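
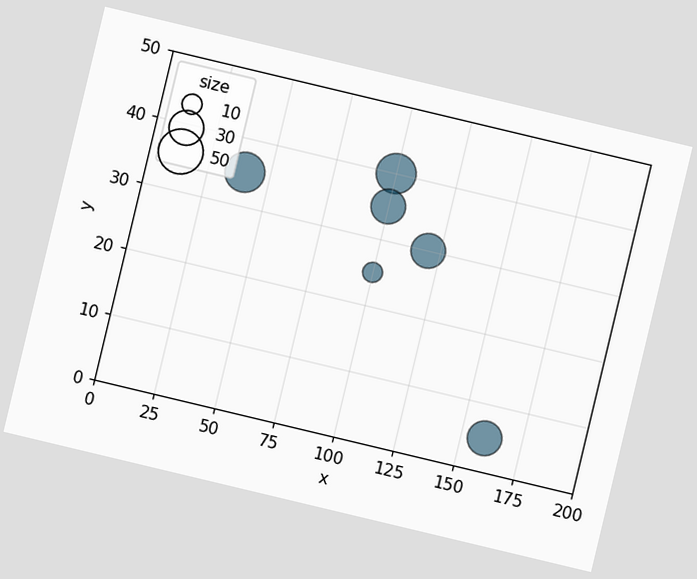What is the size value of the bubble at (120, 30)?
30

The chart is tilted about 13° clockwise. Matching the bubble at (120, 30) against the size legend gives 30.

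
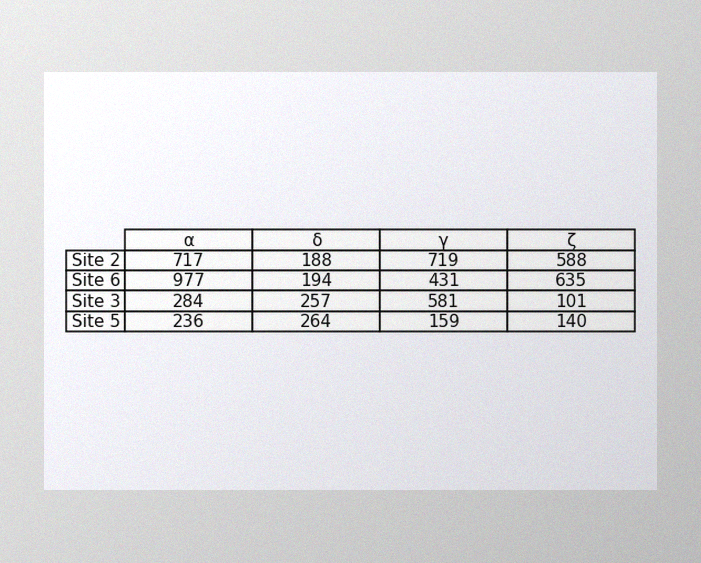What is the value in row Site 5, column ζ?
140

The image has some photo noise and uneven lighting. The (Site 5, ζ) cell reads 140.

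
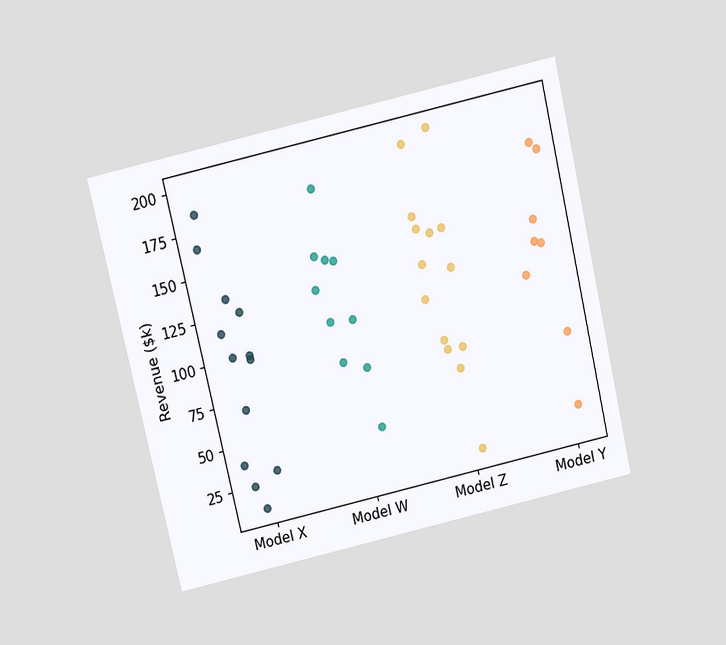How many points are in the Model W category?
10

The chart is tilted about 13° counter-clockwise and viewed slightly from above. Counting the markers in the Model W column gives 10.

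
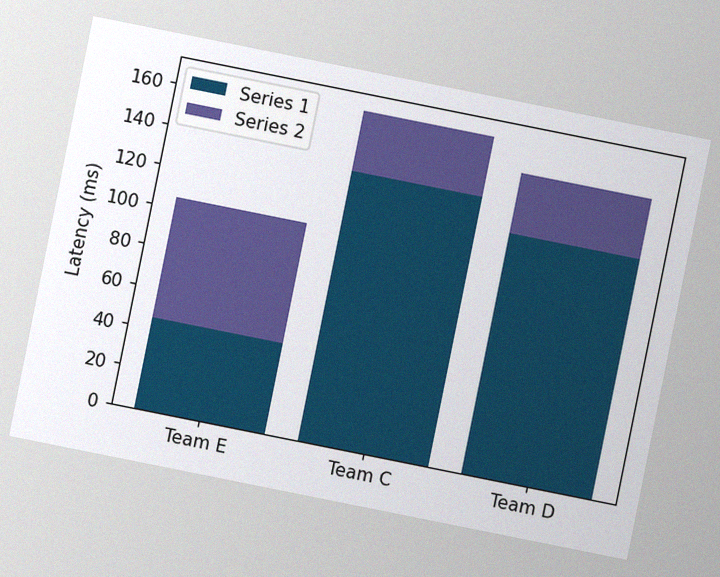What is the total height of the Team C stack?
The chart is tilted about 11° clockwise, with some photo noise. The Team C stack's top reaches 165ms on the y-axis.

165ms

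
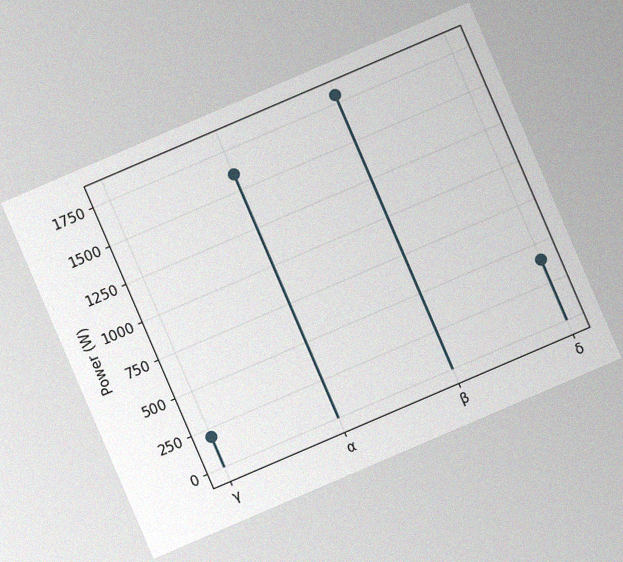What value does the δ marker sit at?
The chart is tilted about 23° counter-clockwise, with some photo noise. The δ marker sits at 400W.

400W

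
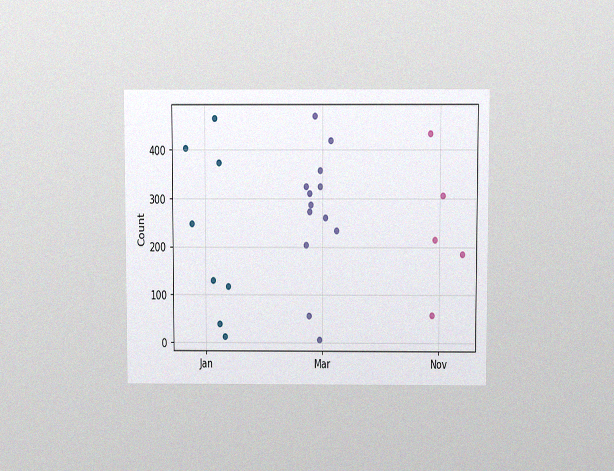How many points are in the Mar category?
The chart is viewed slightly from above, with some photo noise. Counting the markers in the Mar column gives 13.

13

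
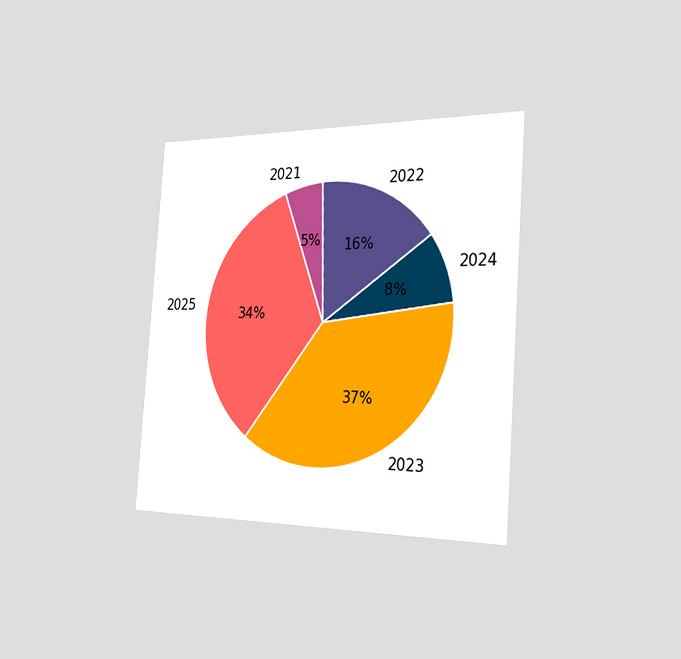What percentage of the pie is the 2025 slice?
The chart is tilted about 4° clockwise and viewed slightly from the right. The 2025 slice takes up 34% of the pie.

34%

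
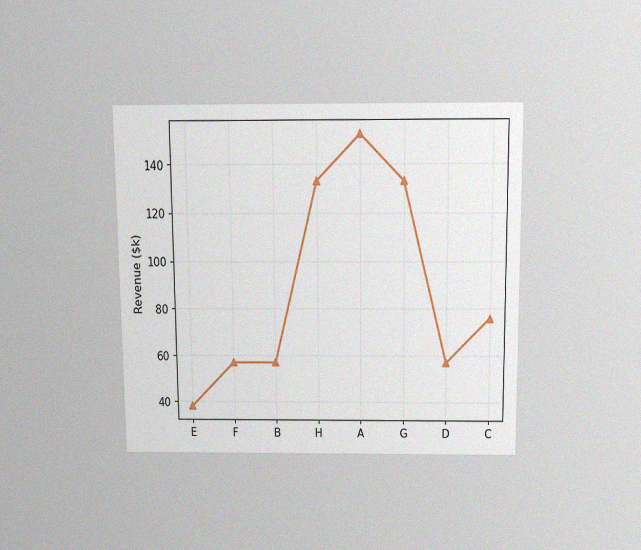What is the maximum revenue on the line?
The chart is viewed slightly from above, with some photo noise. The highest point is at A, and reading across to the y-axis gives $152k.

$152k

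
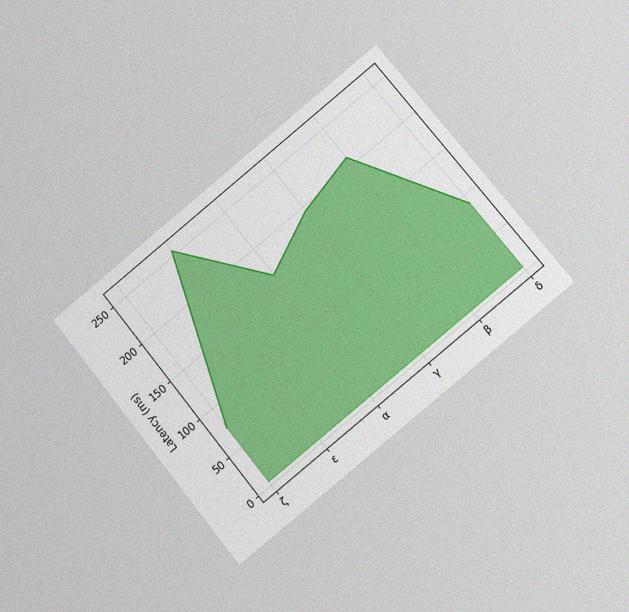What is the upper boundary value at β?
210ms

The chart is tilted about 39° counter-clockwise and viewed at a slight angle, with some photo noise. At β the upper boundary is at 210ms.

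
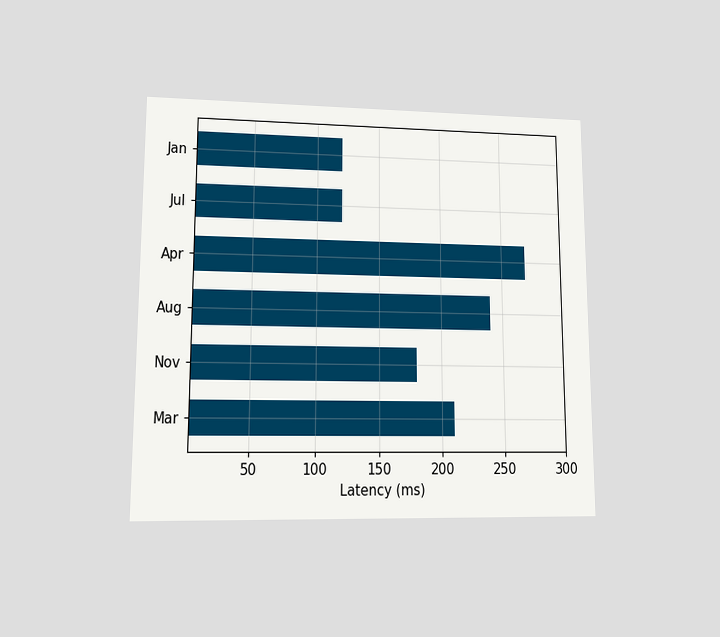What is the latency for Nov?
The chart is viewed at a slight angle. Reading along the chart's x-axis, the Nov bar reaches 180ms.

180ms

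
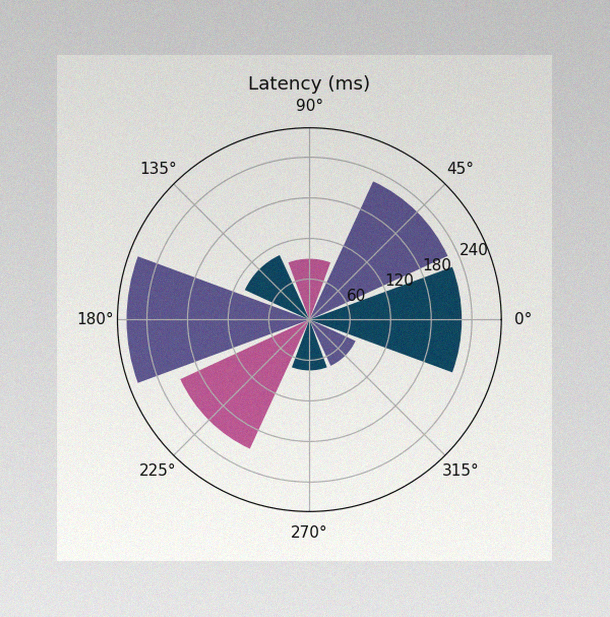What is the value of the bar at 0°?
225ms

The image has some photo noise and uneven lighting. The bar at 0° reaches 225ms on the radial axis.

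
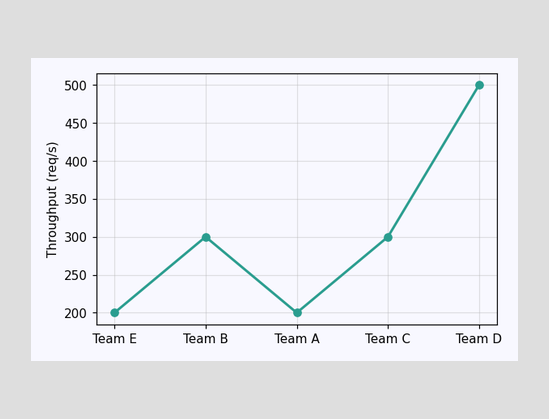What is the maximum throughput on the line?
500req/s

The highest point is at Team D, and reading across to the y-axis gives 500req/s.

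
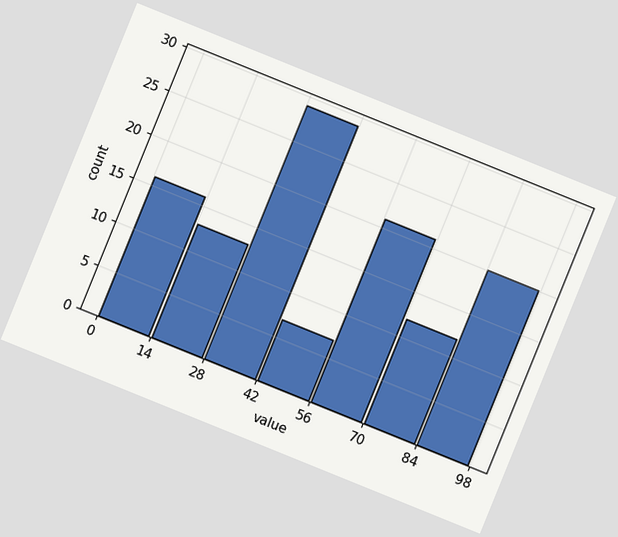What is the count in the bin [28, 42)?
29

The chart is tilted about 22° clockwise. The [28, 42) bin has height 29.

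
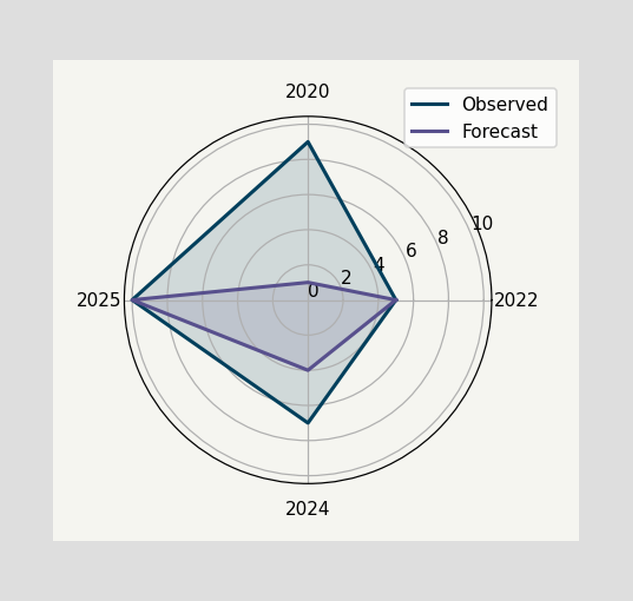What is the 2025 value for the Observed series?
10

On the 2025 axis, Observed reaches 10.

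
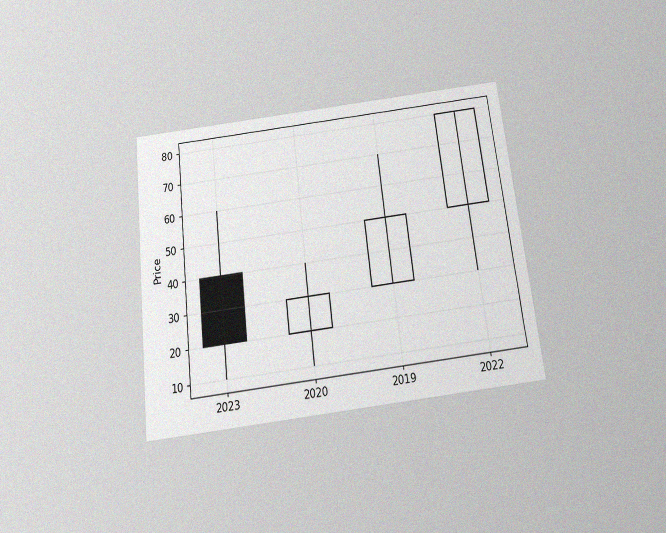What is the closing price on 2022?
80

The chart is tilted about 7° counter-clockwise and viewed slightly from below, with some photo noise. The 2022 candle closes at 80.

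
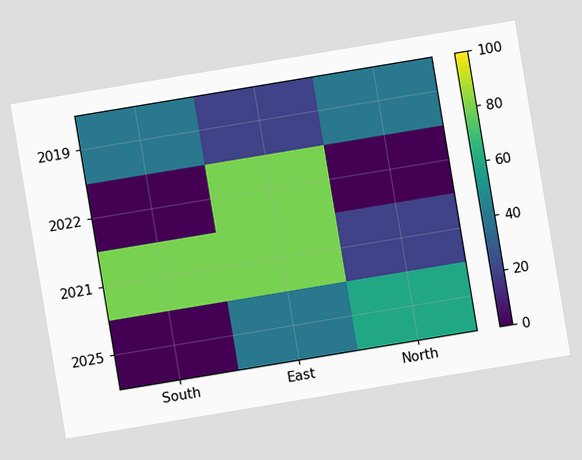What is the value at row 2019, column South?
The chart is tilted about 9° counter-clockwise. Matching cell (2019, South) against the colorbar gives 40.

40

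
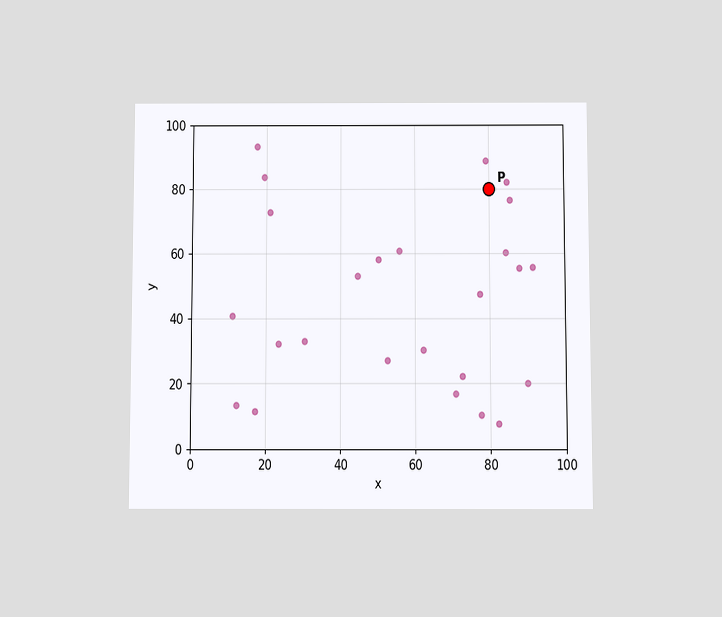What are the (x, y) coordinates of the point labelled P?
(80, 80)

The chart is viewed slightly from below. Following the gridlines from P to each axis, P sits at (80, 80).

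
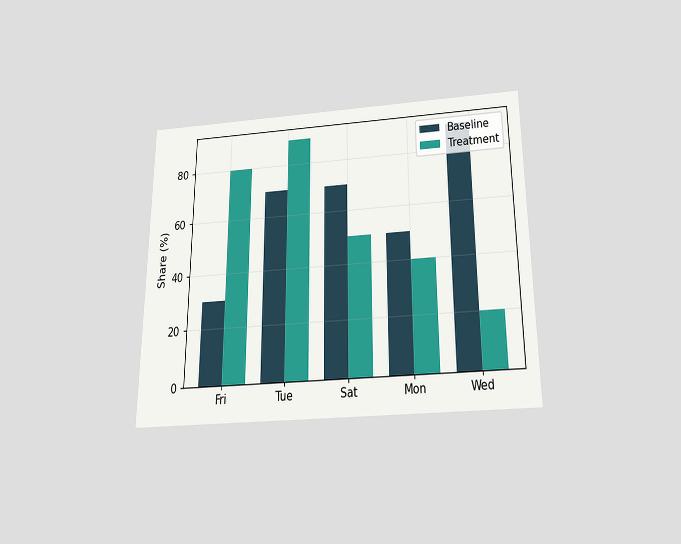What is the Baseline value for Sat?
70%

The chart is viewed slightly from below. The Baseline bar at Sat reaches 70% on the y-axis.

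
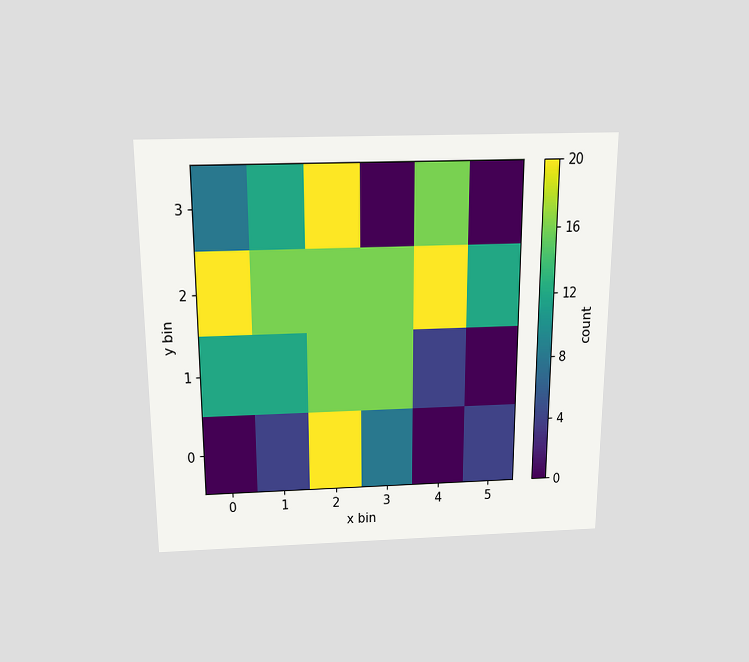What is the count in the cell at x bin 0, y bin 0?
0

The chart is viewed slightly from above. Matching the cell (0, 0) against the colorbar gives 0.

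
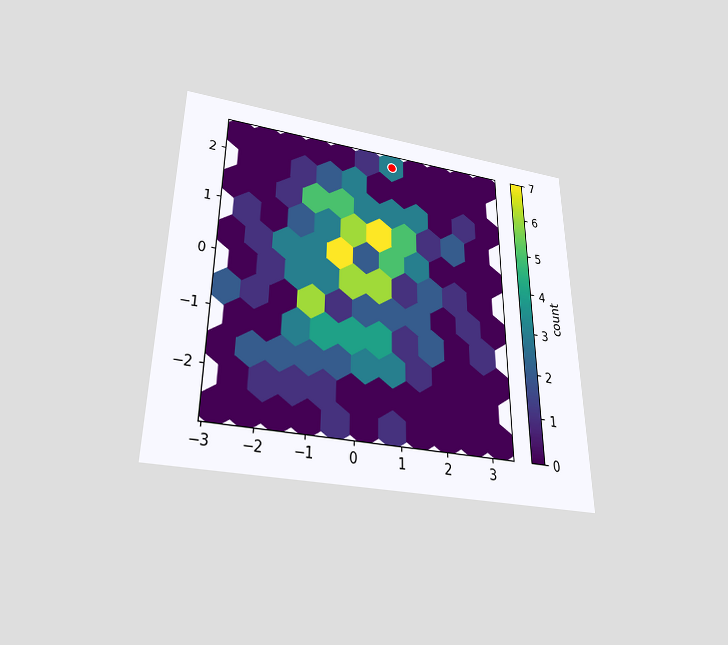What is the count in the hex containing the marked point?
3

The chart is viewed slightly from below. The marked hex reads 3 on the colorbar.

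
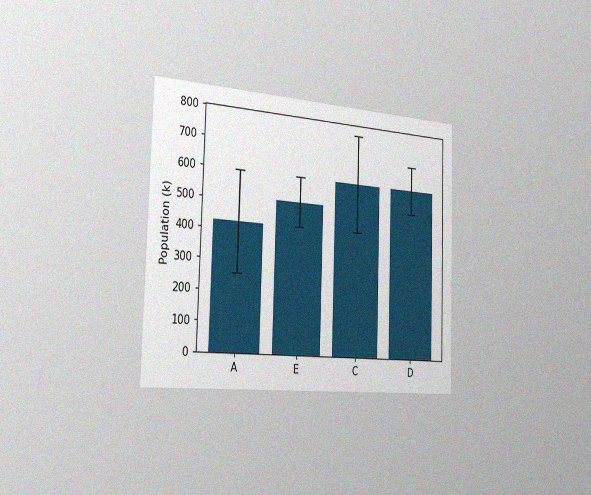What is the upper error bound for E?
The chart is viewed slightly from the left, with some photo noise. The E bar's upper whisker reaches 595k.

595k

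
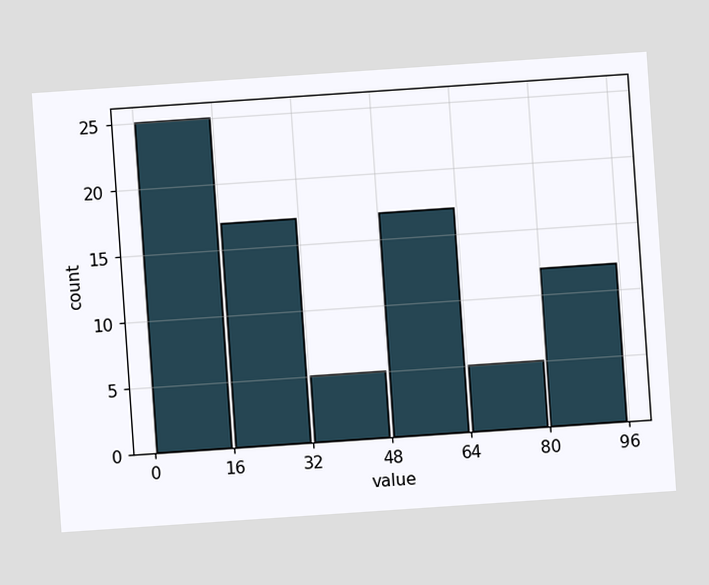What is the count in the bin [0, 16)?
25

The chart is tilted about 4° counter-clockwise. The [0, 16) bin has height 25.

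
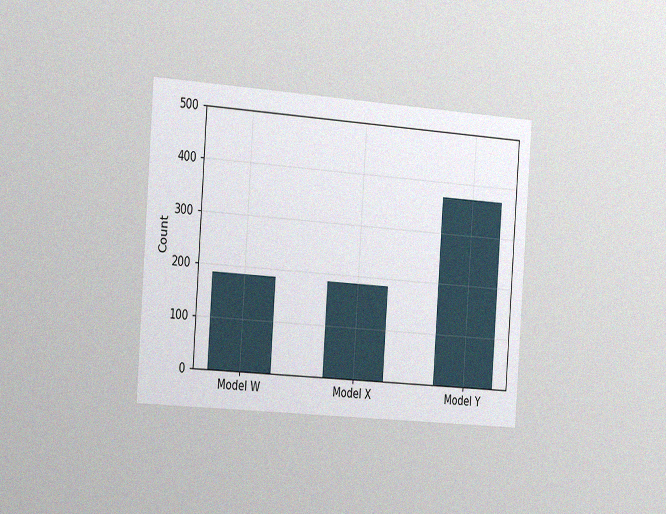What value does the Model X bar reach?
186

The chart is tilted about 4° clockwise and viewed slightly from the left, with some photo noise. Reading along the chart's y-axis, the Model X bar reaches 186.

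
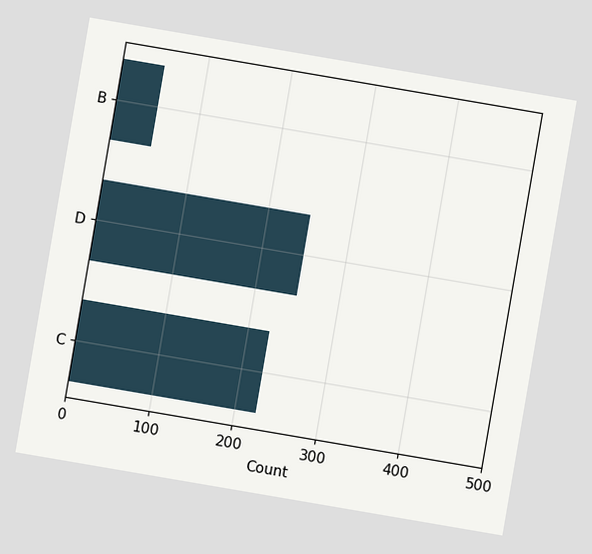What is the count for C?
The chart is tilted about 10° clockwise. Reading along the chart's x-axis, the C bar reaches 225.

225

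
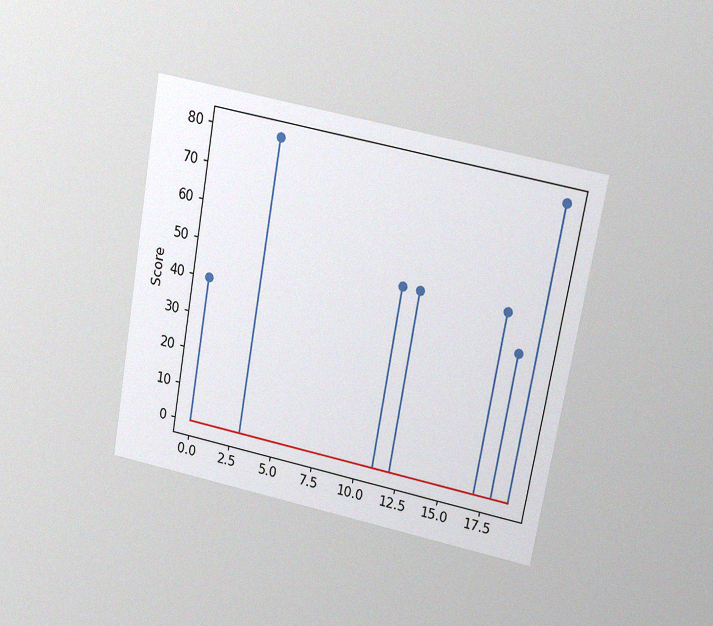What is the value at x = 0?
The chart is tilted about 10° clockwise and viewed slightly from above, with some photo noise. The stem at x=0 reaches 40.

40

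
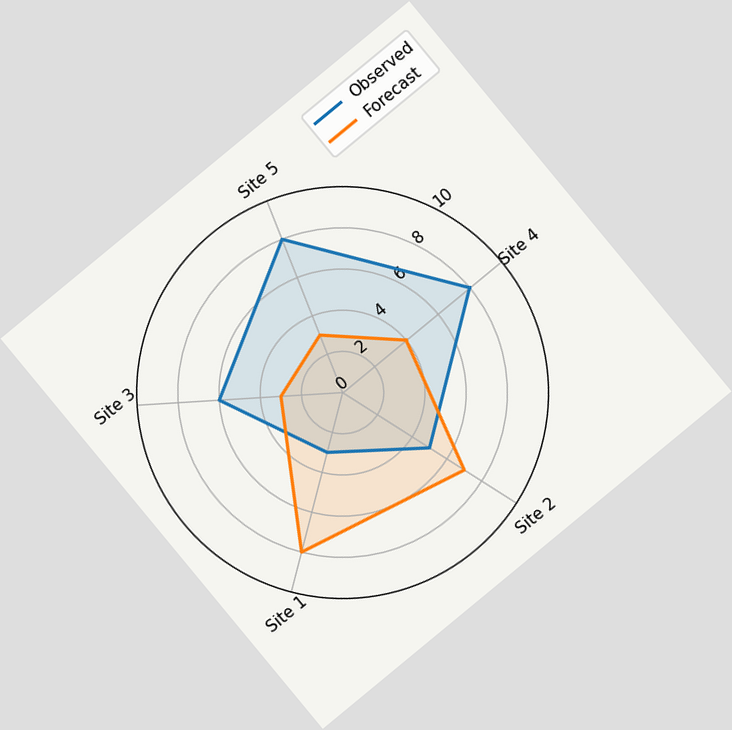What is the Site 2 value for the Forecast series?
7

The chart is tilted about 40° counter-clockwise. On the Site 2 axis, Forecast reaches 7.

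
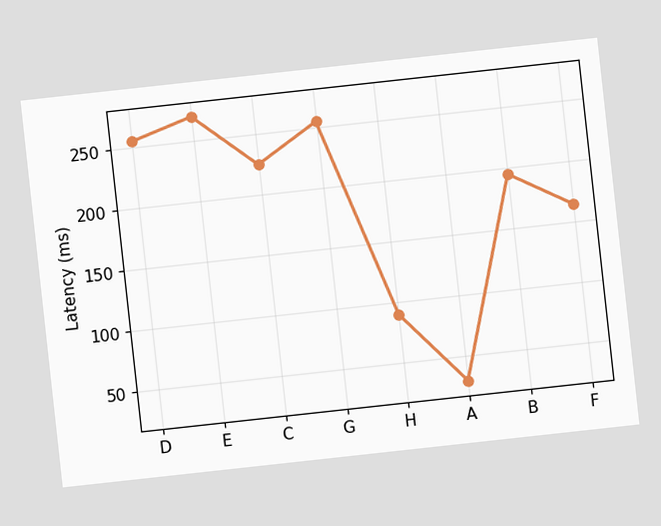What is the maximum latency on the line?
The chart is tilted about 6° counter-clockwise. The highest point is at E, and reading across to the y-axis gives 270ms.

270ms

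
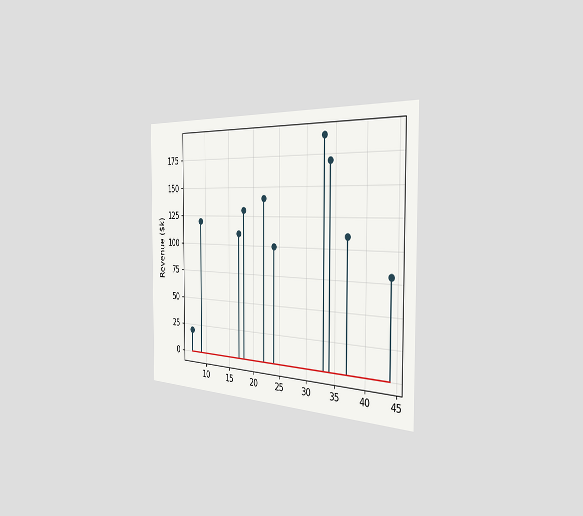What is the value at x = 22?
$140k

The chart is viewed slightly from the right. The stem at x=22 reaches $140k.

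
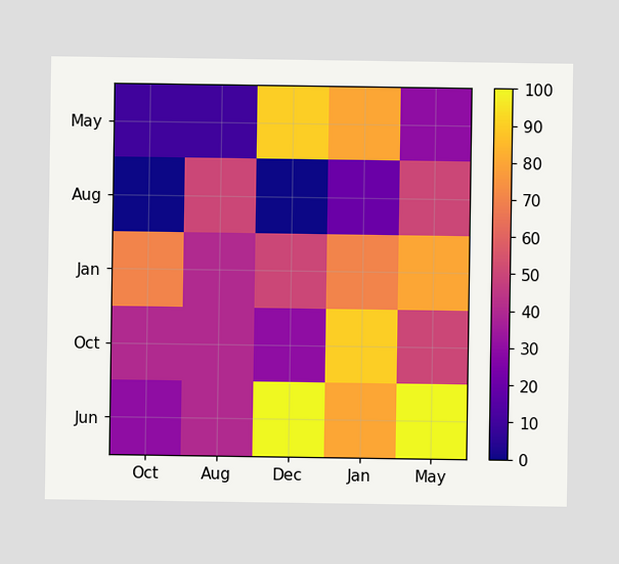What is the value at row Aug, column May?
50

Matching cell (Aug, May) against the colorbar gives 50.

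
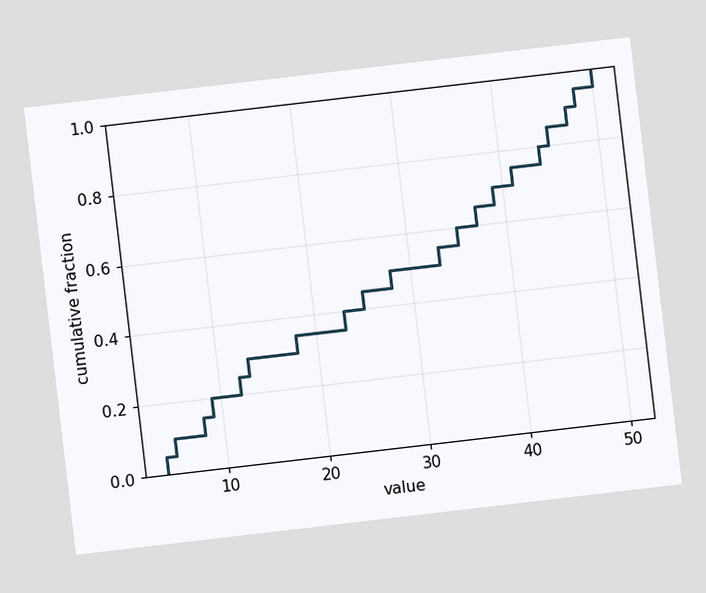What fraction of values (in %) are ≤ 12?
The chart is tilted about 7° counter-clockwise. At x=12 the ECDF step is at 25%.

25%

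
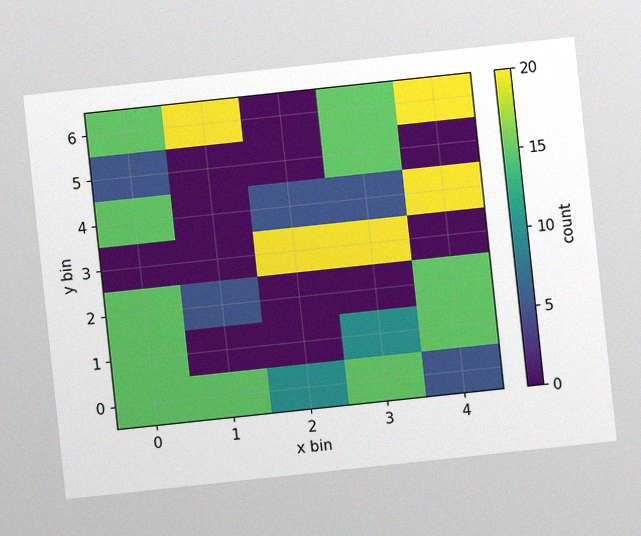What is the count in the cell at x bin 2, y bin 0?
The chart is tilted about 6° counter-clockwise, with some photo noise. Matching the cell (2, 0) against the colorbar gives 10.

10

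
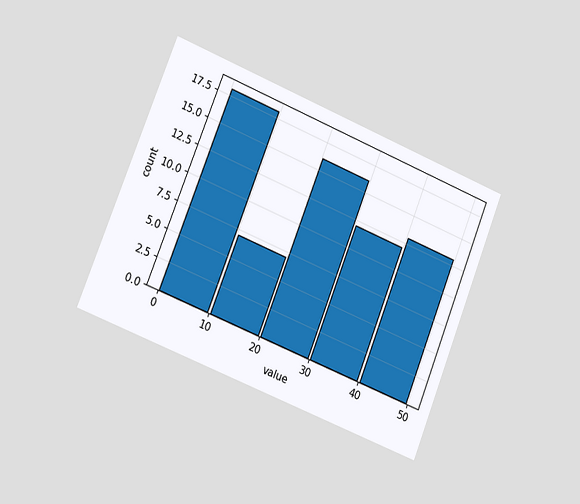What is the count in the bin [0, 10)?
18

The chart is tilted about 22° clockwise and viewed slightly from the left. The [0, 10) bin has height 18.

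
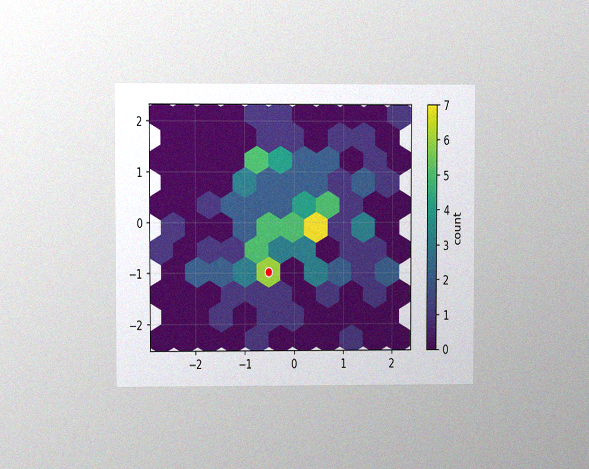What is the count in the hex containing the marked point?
The chart is viewed at a slight angle, with some photo noise. The marked hex reads 6 on the colorbar.

6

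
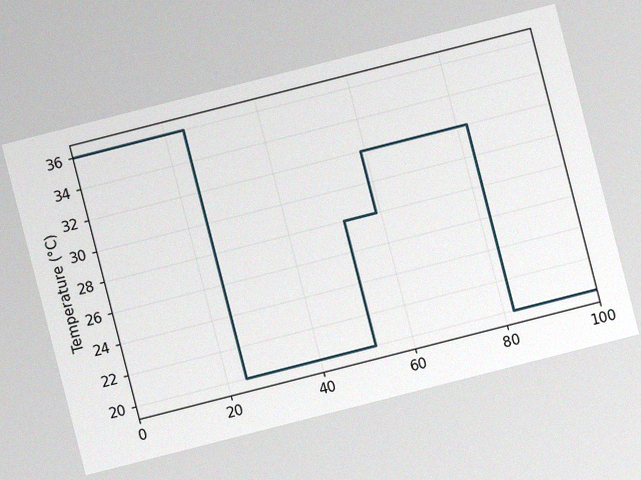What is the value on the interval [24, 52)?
The chart is tilted about 14° counter-clockwise, with some photo noise. On [24, 52) the step sits at 20°C.

20°C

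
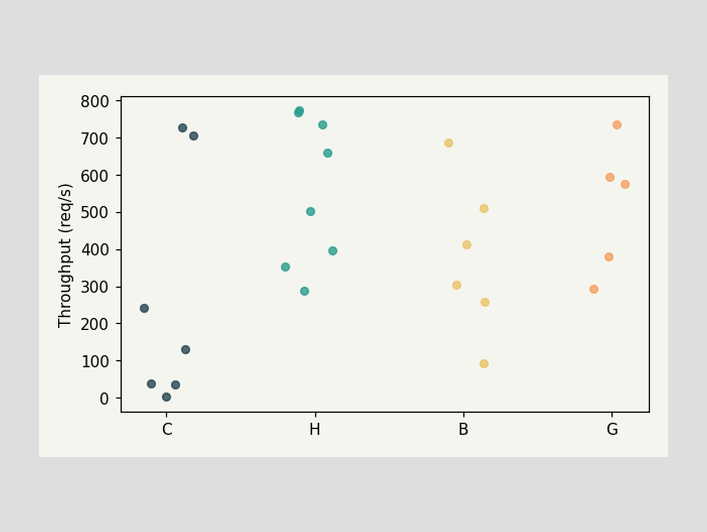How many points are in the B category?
Counting the markers in the B column gives 6.

6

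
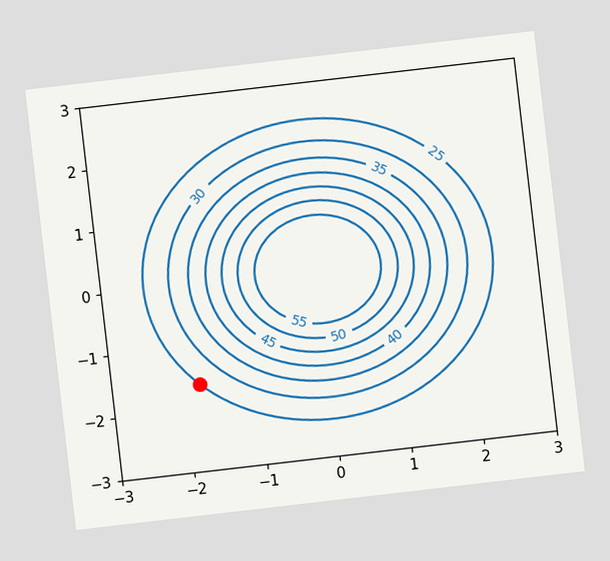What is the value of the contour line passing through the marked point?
25

The chart is tilted about 7° counter-clockwise. The marked point sits on the contour labelled 25.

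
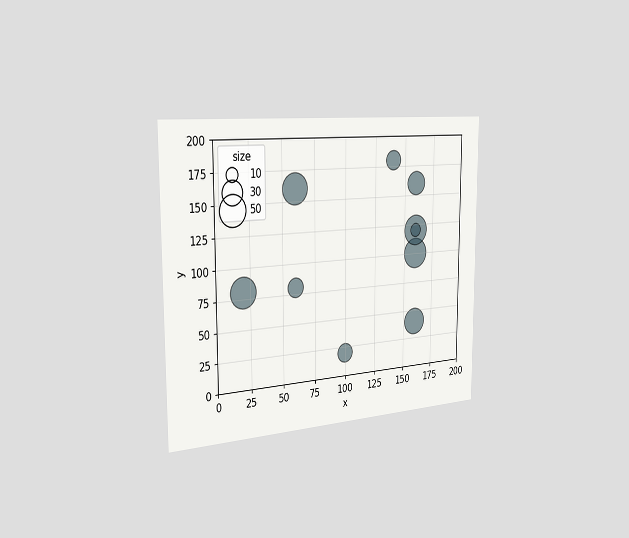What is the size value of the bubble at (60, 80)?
The chart is viewed slightly from the left. Matching the bubble at (60, 80) against the size legend gives 20.

20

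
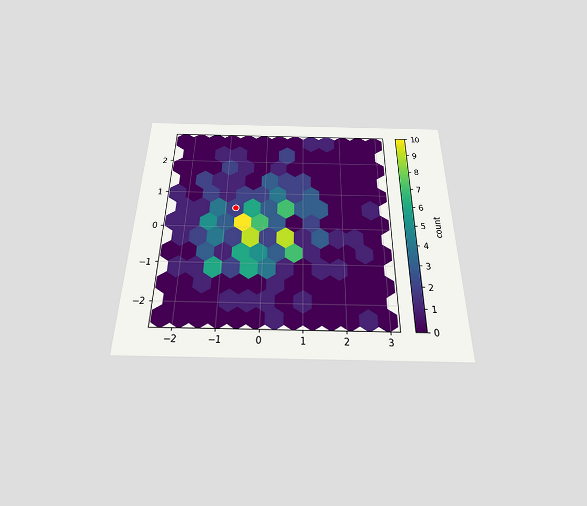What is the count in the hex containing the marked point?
The chart is viewed slightly from below. The marked hex reads 2 on the colorbar.

2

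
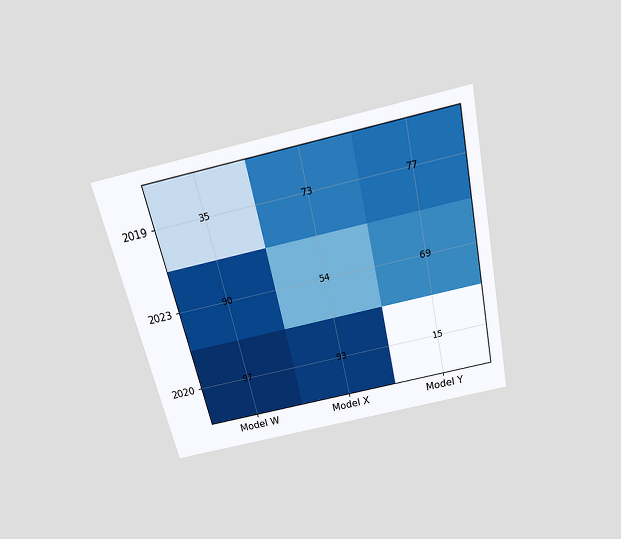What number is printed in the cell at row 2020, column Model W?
The chart is tilted about 13° counter-clockwise and viewed slightly from above. The (2020, Model W) cell reads 97.

97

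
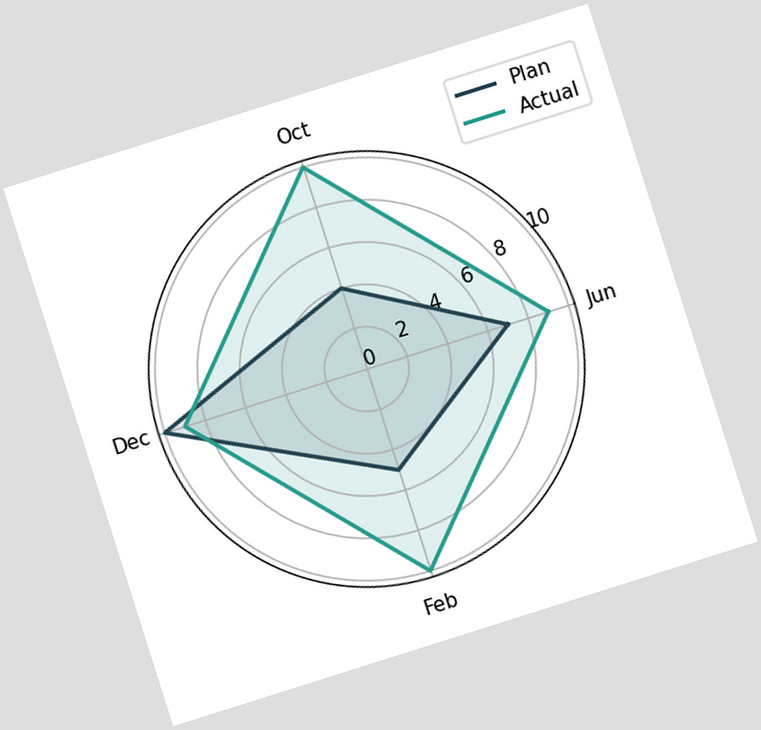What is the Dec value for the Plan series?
The chart is tilted about 18° counter-clockwise. On the Dec axis, Plan reaches 10.

10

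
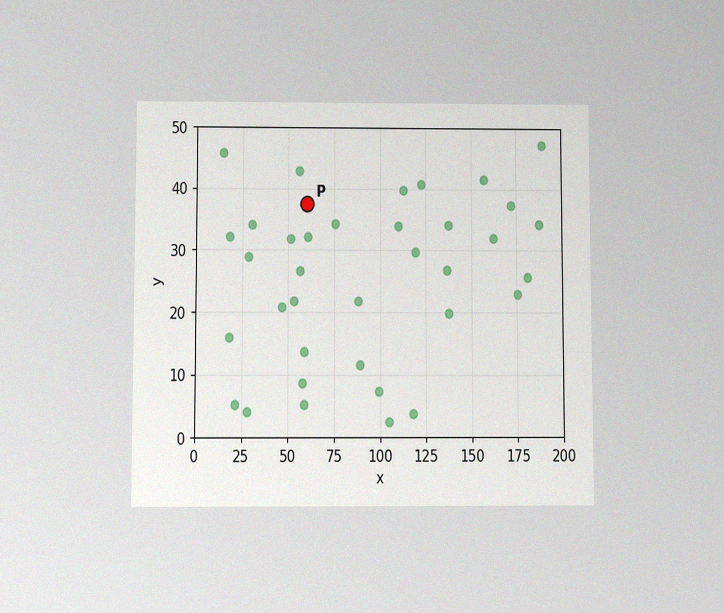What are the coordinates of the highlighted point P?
(60, 37.5)

The chart is viewed at a slight angle, with some photo noise. Following the gridlines from P to each axis, P sits at (60, 37.5).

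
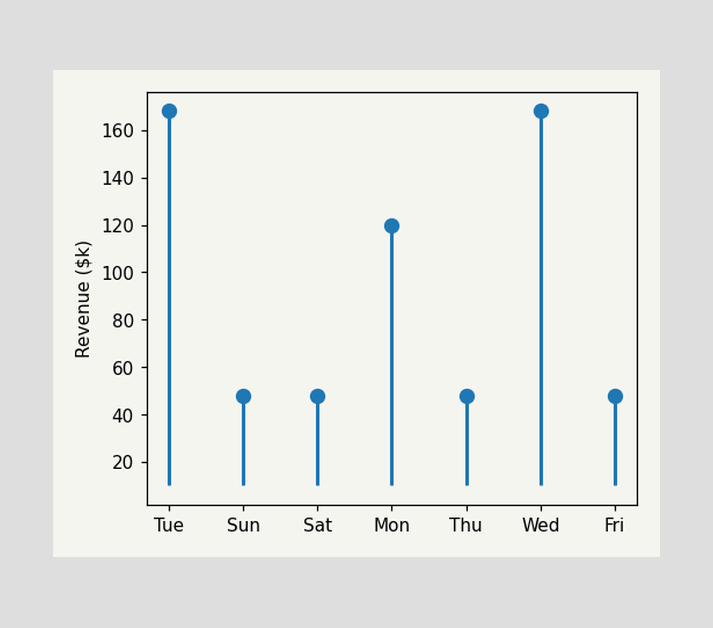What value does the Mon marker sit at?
$120k

The Mon marker sits at $120k.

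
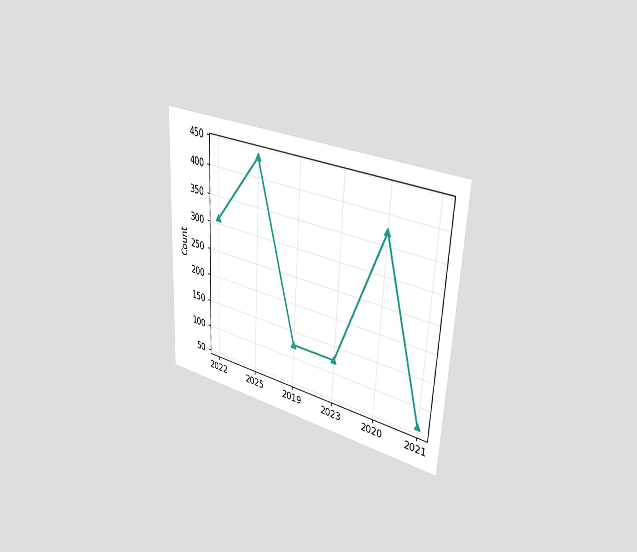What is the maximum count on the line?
434

The chart is tilted about 3° clockwise and viewed slightly from the right. The highest point is at 2025, and reading across to the y-axis gives 434.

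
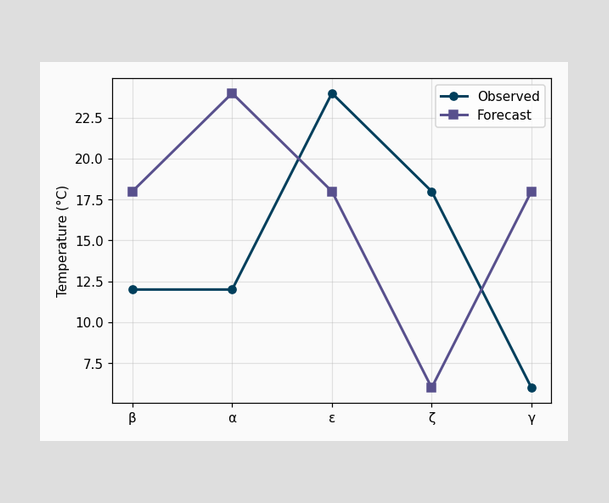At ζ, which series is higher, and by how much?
At ζ, Observed sits above the other line by 12°C.

Observed, by 12°C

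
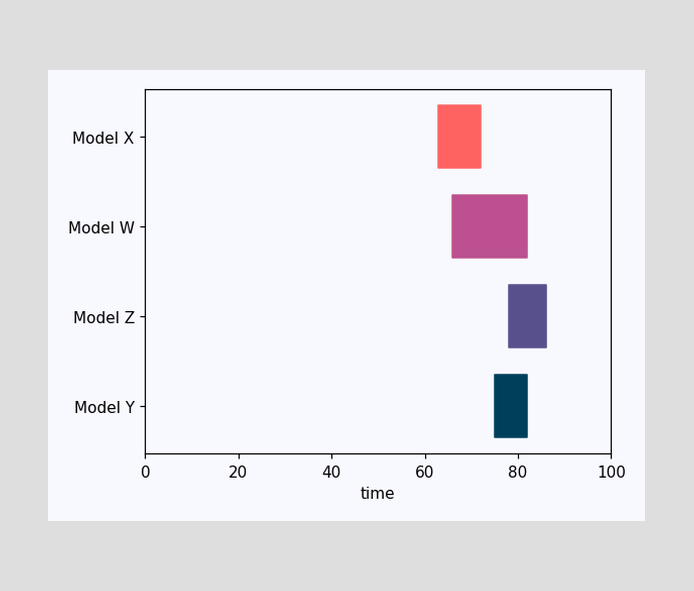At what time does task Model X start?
The Model X bar begins at t=63.

63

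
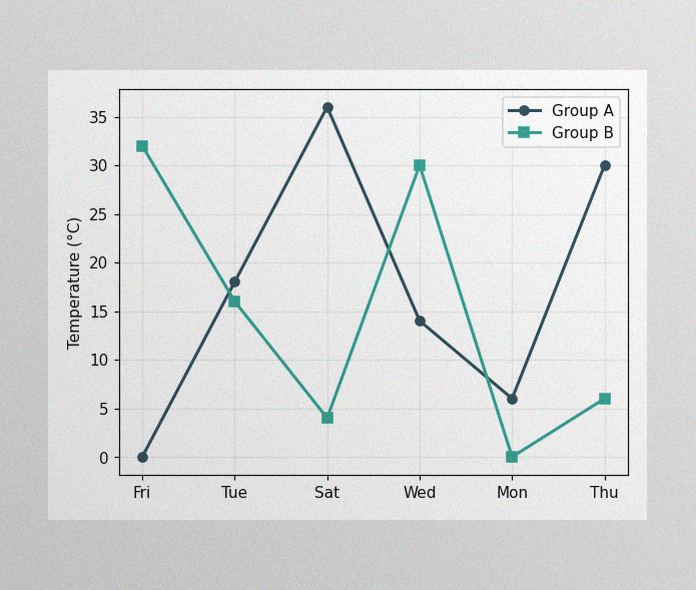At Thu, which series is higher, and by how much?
The image has some photo noise and uneven lighting. At Thu, Group A sits above the other line by 24°C.

Group A, by 24°C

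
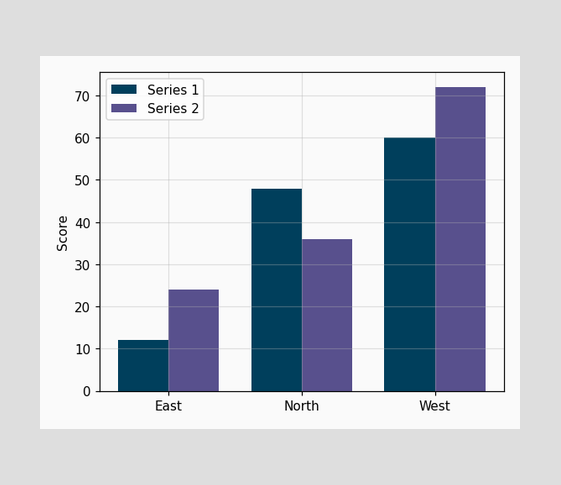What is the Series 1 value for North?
48

The Series 1 bar at North reaches 48 on the y-axis.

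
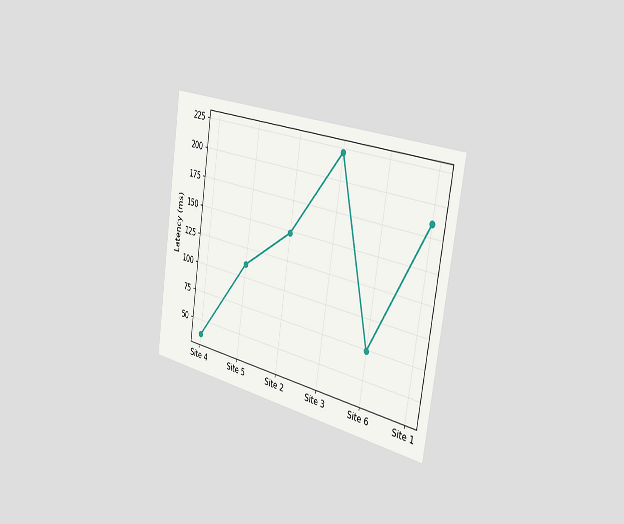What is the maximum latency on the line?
The chart is tilted about 9° clockwise and viewed slightly from the right. The highest point is at Site 3, and reading across to the y-axis gives 222ms.

222ms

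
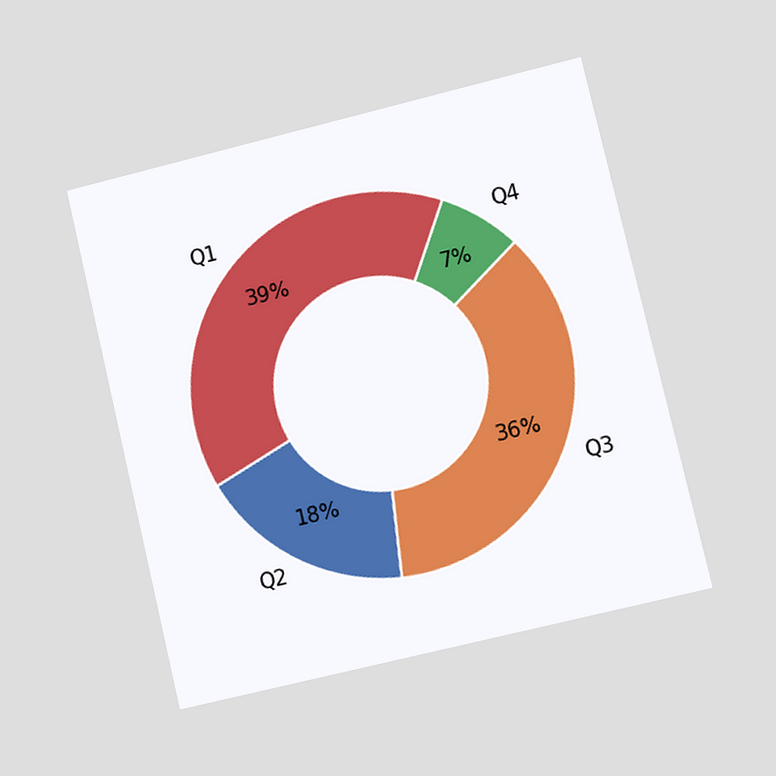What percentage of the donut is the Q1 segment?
The chart is tilted about 13° counter-clockwise and viewed slightly from the right. The Q1 segment takes up 39% of the ring.

39%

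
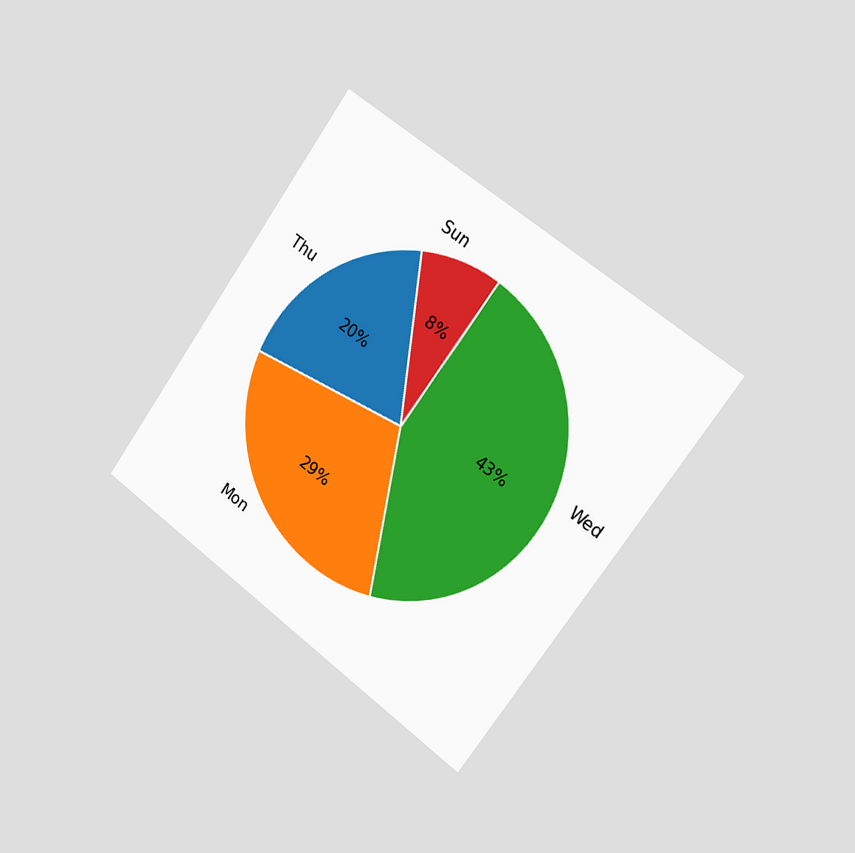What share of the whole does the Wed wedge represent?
43%

The chart is tilted about 36° clockwise and viewed slightly from the right. The Wed slice takes up 43% of the pie.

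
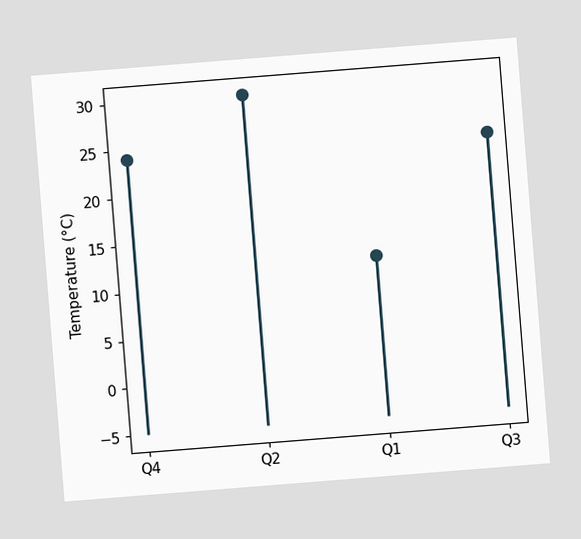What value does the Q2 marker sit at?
The chart is tilted about 5° counter-clockwise. The Q2 marker sits at 30°C.

30°C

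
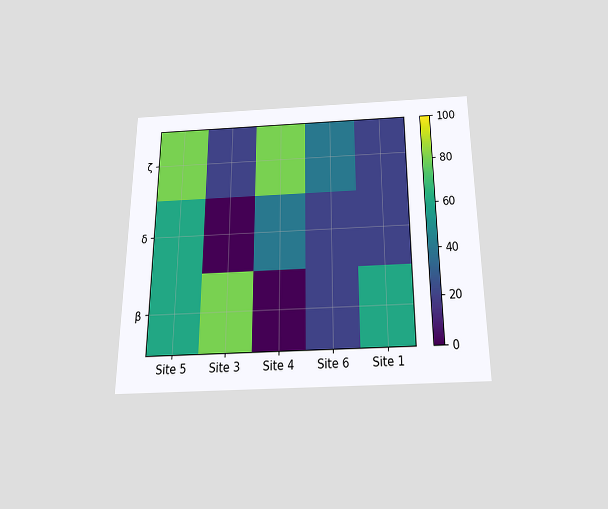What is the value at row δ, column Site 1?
20

The chart is viewed slightly from below. Matching cell (δ, Site 1) against the colorbar gives 20.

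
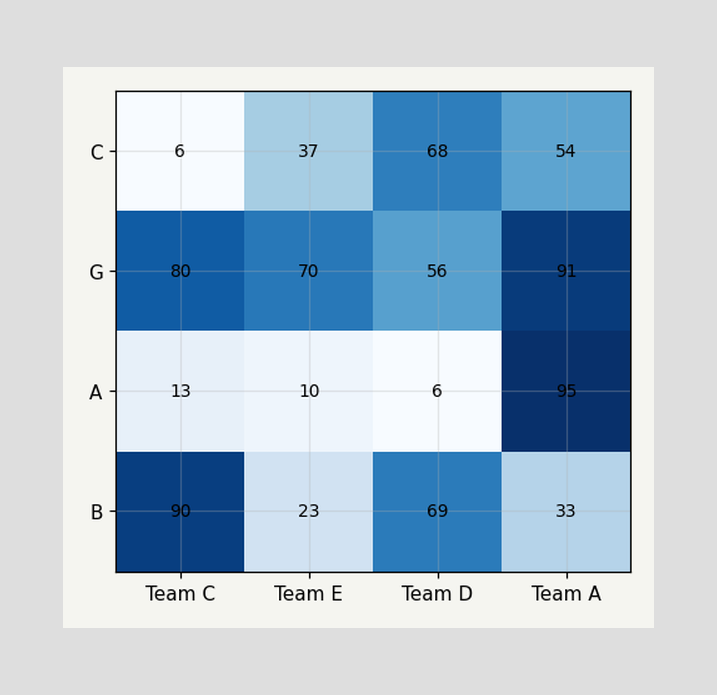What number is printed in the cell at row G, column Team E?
The (G, Team E) cell reads 70.

70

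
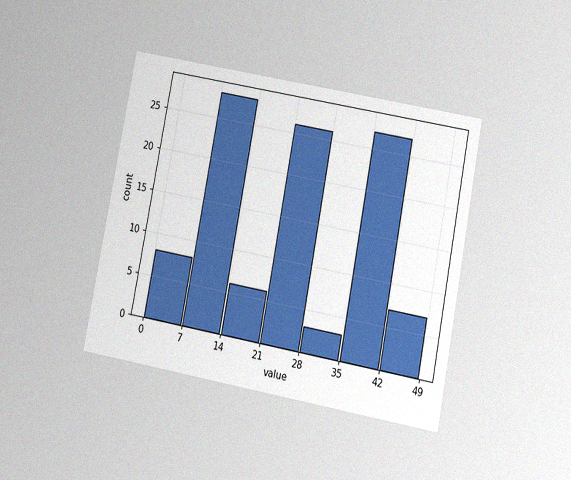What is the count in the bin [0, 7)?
8

The chart is tilted about 11° clockwise and viewed at a slight angle, with some photo noise. The [0, 7) bin has height 8.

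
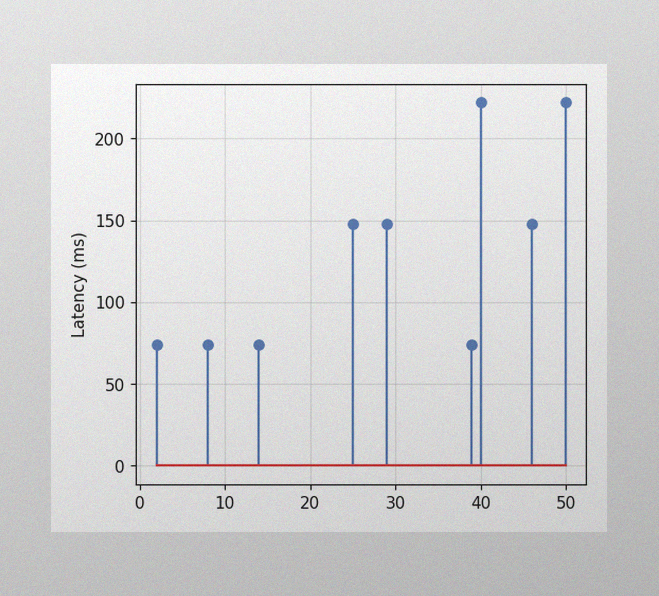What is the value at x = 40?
The image has some photo noise and uneven lighting. The stem at x=40 reaches 222ms.

222ms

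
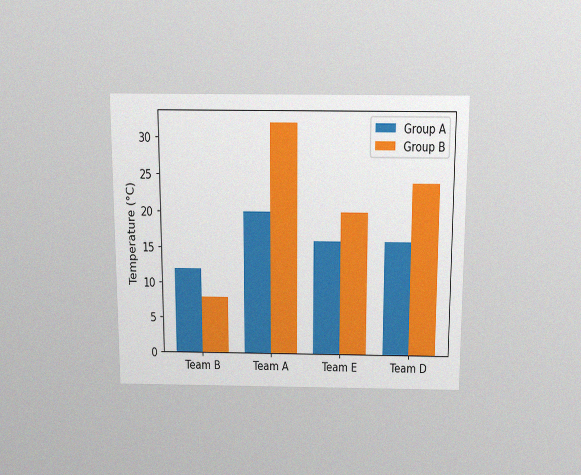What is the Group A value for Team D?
16°C

The chart is viewed slightly from above, with some photo noise. The Group A bar at Team D reaches 16°C on the y-axis.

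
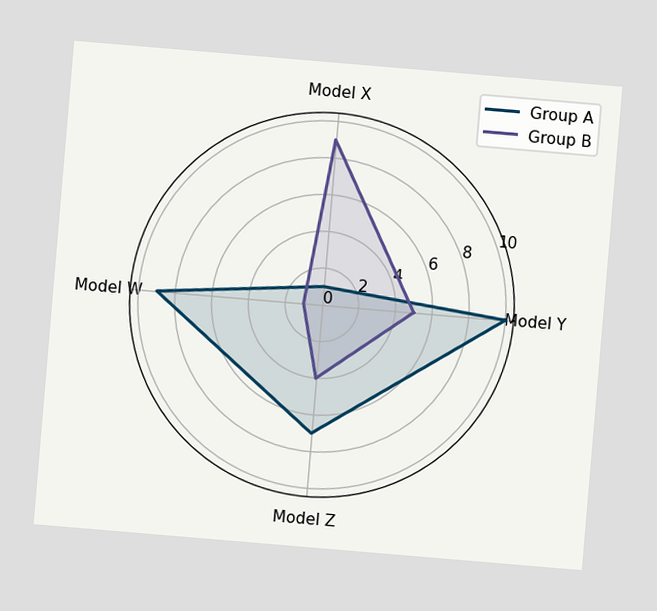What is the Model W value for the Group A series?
9

The chart is tilted about 5° clockwise. On the Model W axis, Group A reaches 9.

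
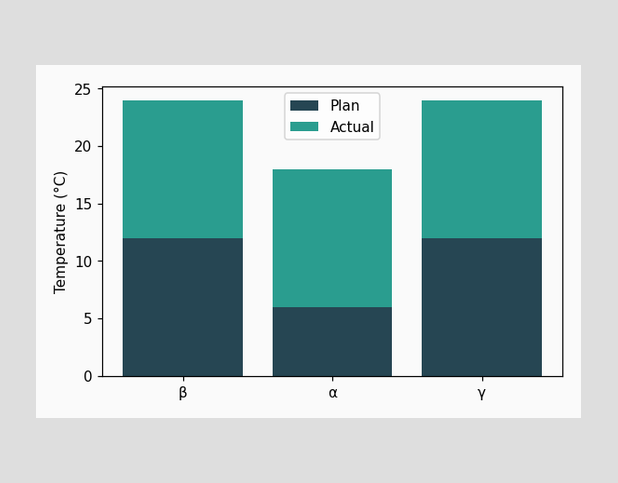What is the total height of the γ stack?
24°C

The γ stack's top reaches 24°C on the y-axis.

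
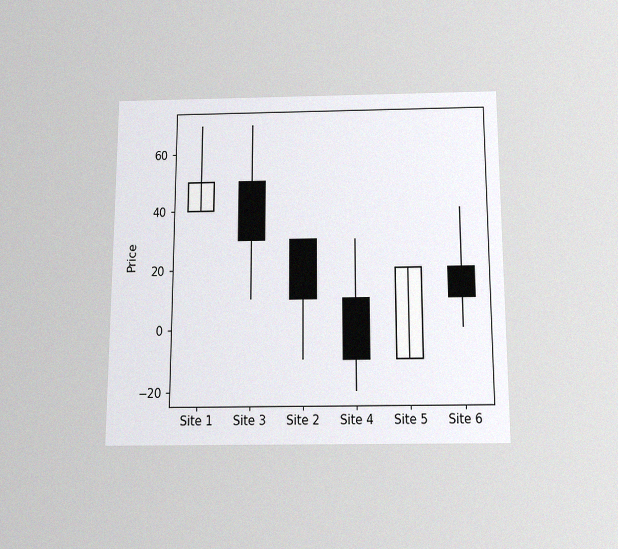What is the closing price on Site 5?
20

The chart is viewed slightly from below, with some photo noise. The Site 5 candle closes at 20.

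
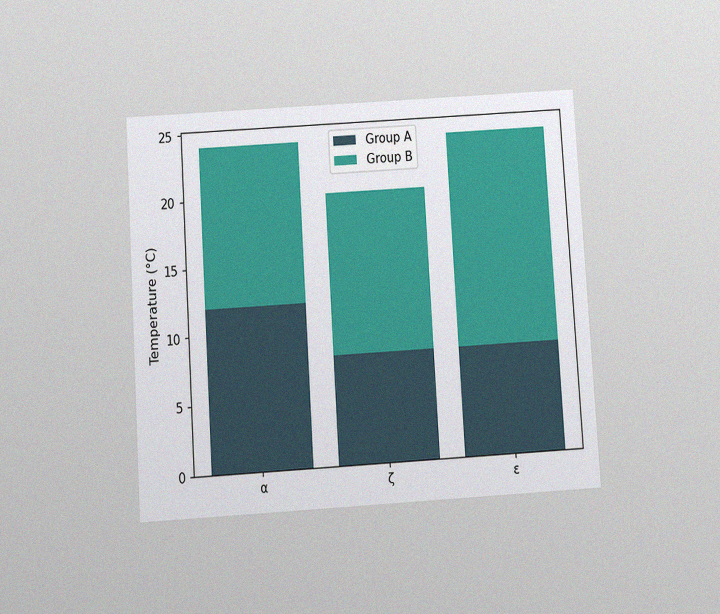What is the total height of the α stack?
24°C

The chart is tilted about 4° counter-clockwise and viewed slightly from below, with some photo noise. The α stack's top reaches 24°C on the y-axis.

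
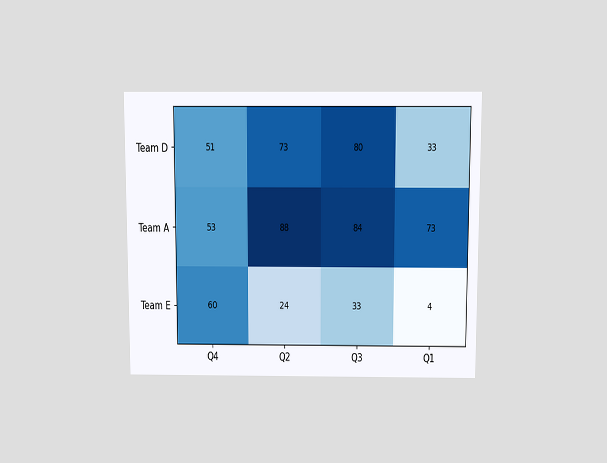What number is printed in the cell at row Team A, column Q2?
88

The chart is viewed slightly from above. The (Team A, Q2) cell reads 88.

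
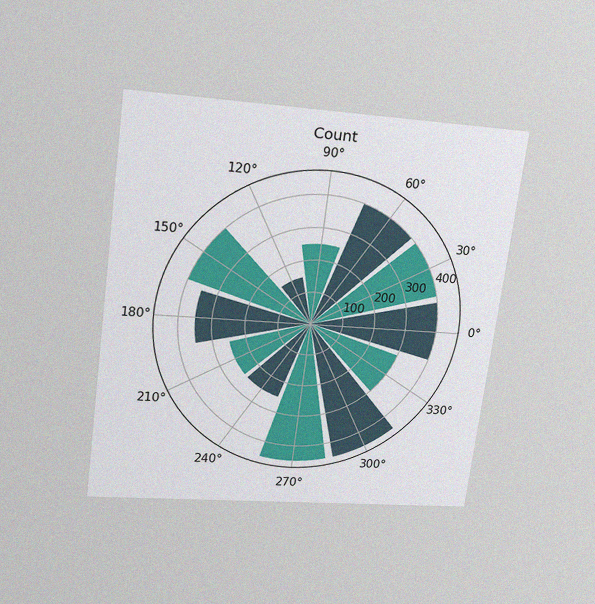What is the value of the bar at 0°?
The chart is tilted about 7° clockwise and viewed slightly from above, with some photo noise. The bar at 0° reaches 400 on the radial axis.

400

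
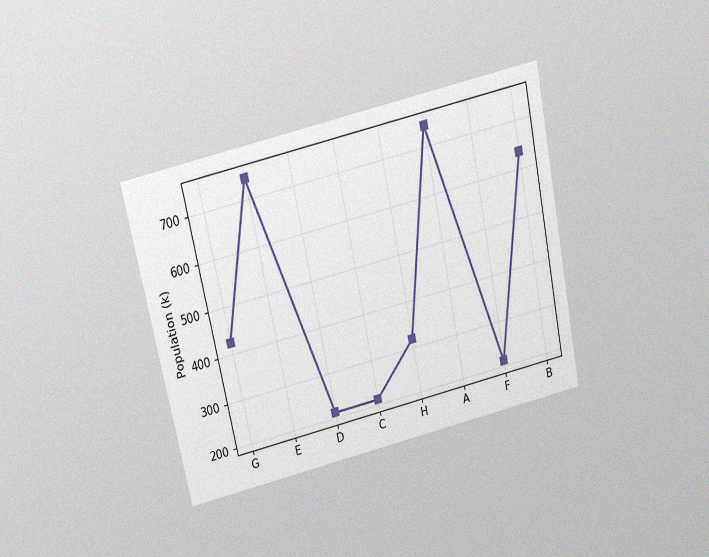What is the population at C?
The chart is tilted about 12° counter-clockwise and viewed slightly from above, with some photo noise. At C, the line is at 212k.

212k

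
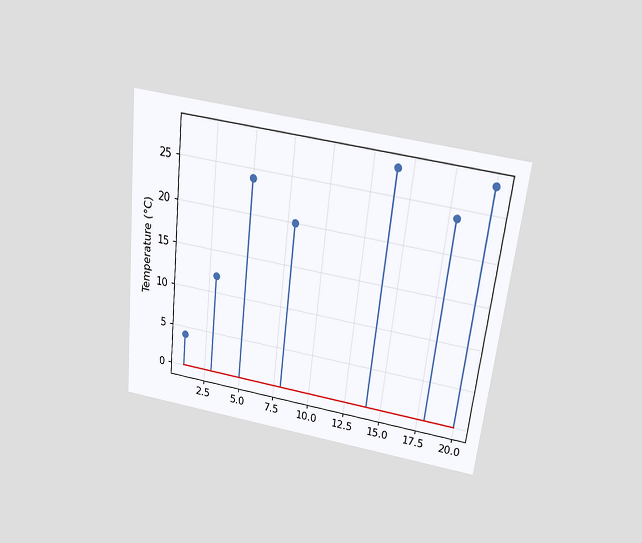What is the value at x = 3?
12°C

The chart is tilted about 6° clockwise and viewed slightly from above. The stem at x=3 reaches 12°C.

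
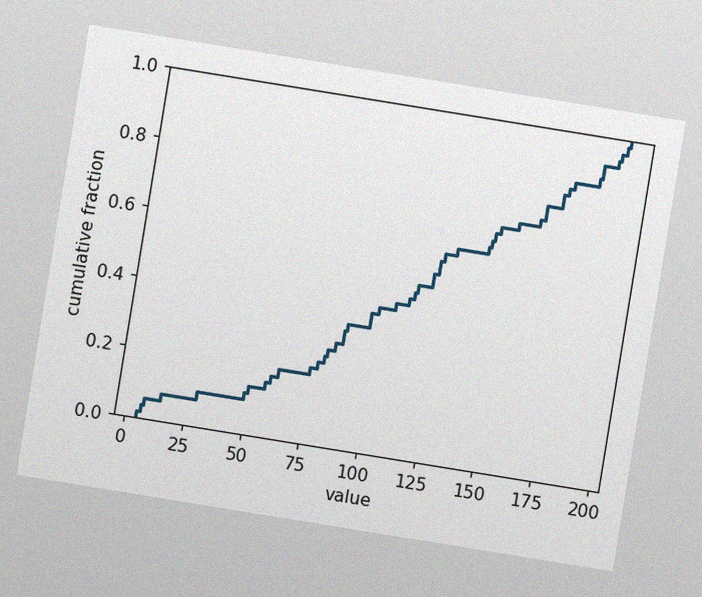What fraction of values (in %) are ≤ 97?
The chart is tilted about 9° clockwise, with some photo noise. At x=97 the ECDF step is at 40%.

40%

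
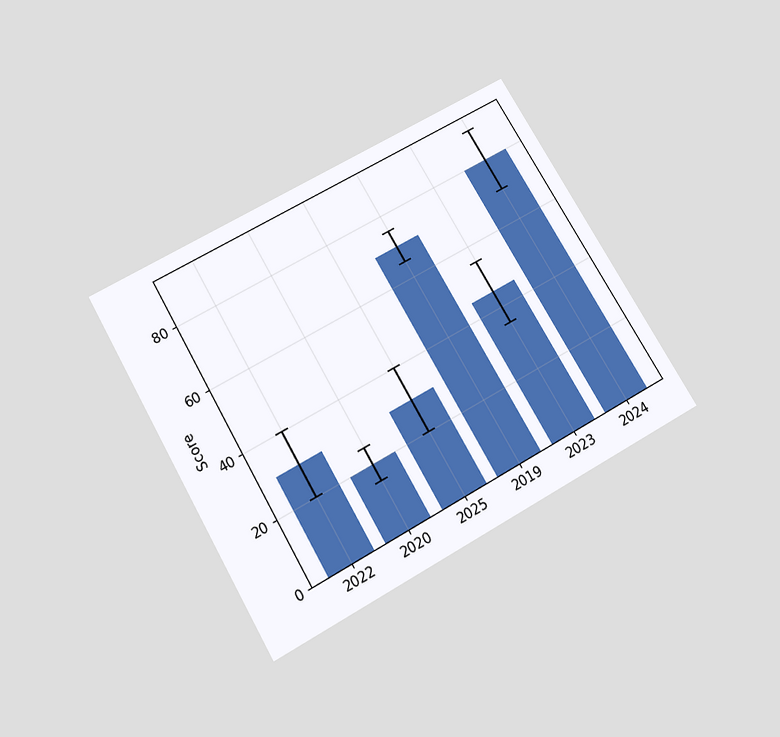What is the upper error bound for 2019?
75

The chart is tilted about 30° counter-clockwise and viewed slightly from below. The 2019 bar's upper whisker reaches 75.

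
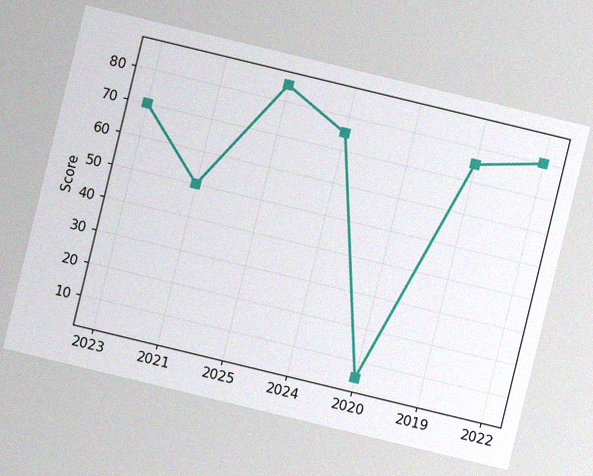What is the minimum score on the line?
5

The chart is tilted about 14° clockwise, with some photo noise. The lowest point is at 2020, and reading across to the y-axis gives 5.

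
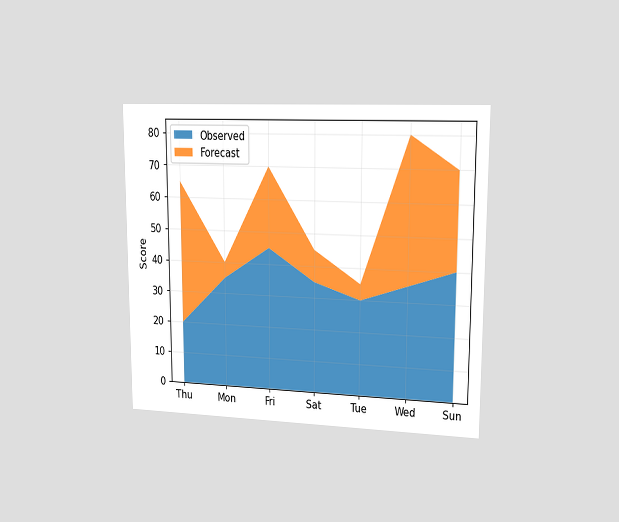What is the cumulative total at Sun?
70

The chart is viewed slightly from the right. The stacked total at Sun reaches 70.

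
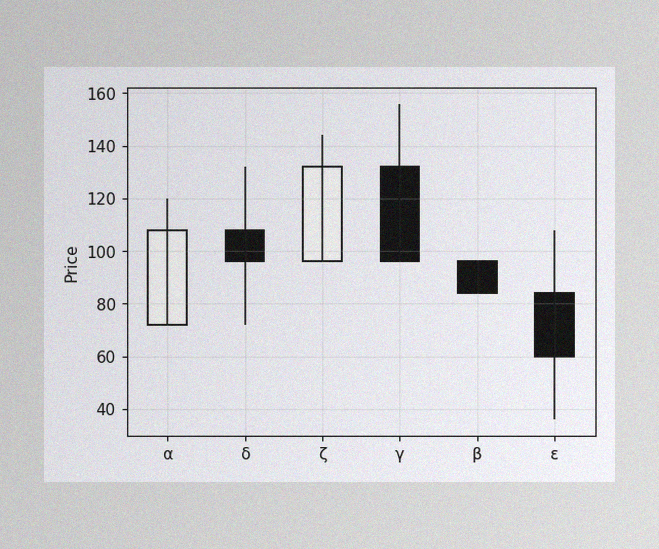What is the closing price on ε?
The image has some photo noise and uneven lighting. The ε candle closes at 60.

60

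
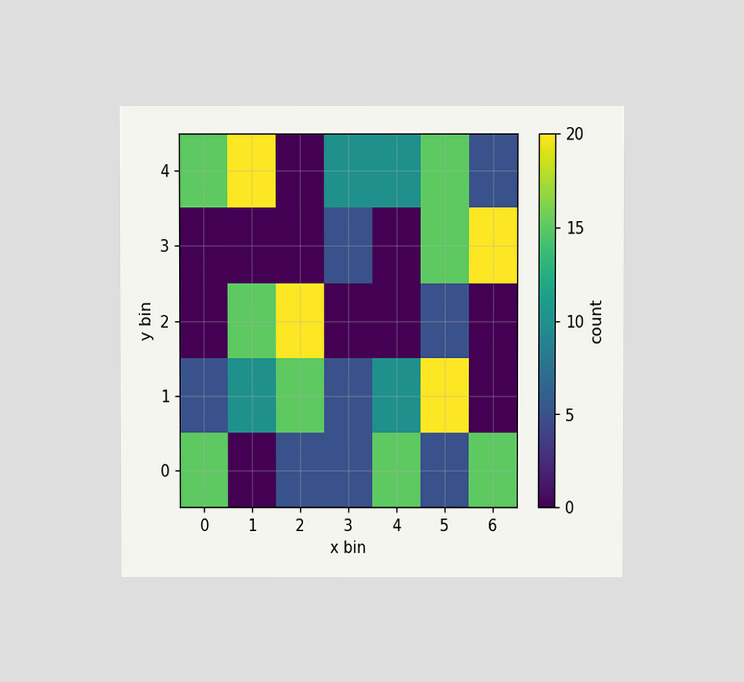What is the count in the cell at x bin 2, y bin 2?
The chart is viewed at a slight angle. Matching the cell (2, 2) against the colorbar gives 20.

20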